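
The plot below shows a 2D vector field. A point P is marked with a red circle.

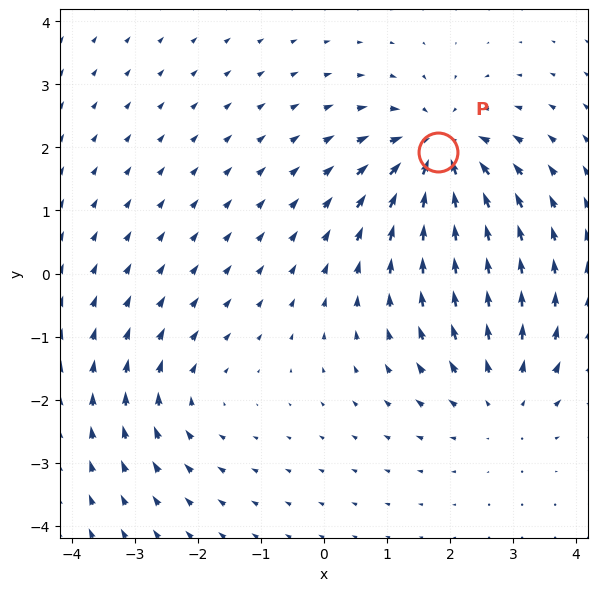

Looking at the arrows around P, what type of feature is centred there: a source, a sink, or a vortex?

sink

At P (1.8, 1.9) the arrows converge inward. Divergence about -5, curl ≈0 — negative divergence with near-zero curl is a sink.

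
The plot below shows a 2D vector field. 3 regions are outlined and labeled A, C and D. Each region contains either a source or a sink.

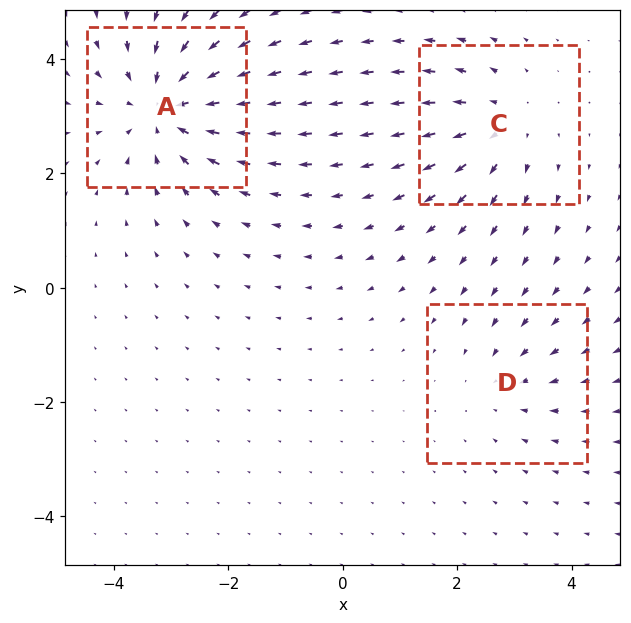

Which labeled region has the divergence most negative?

A

Divergence at each region's feature centre — A: about -4, C: about +3, D: about -2. Region A is most negative.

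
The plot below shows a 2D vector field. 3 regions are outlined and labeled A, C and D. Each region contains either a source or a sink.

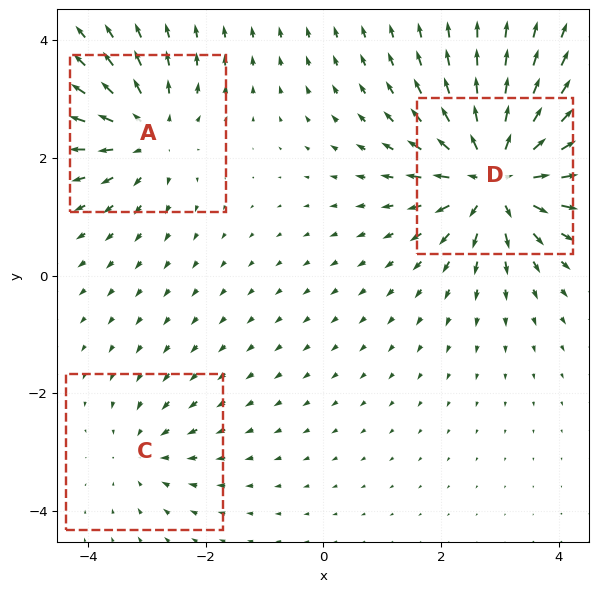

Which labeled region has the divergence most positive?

Divergence at each region's feature centre — A: about +4, C: about -2, D: about +6. Region D is most positive.

D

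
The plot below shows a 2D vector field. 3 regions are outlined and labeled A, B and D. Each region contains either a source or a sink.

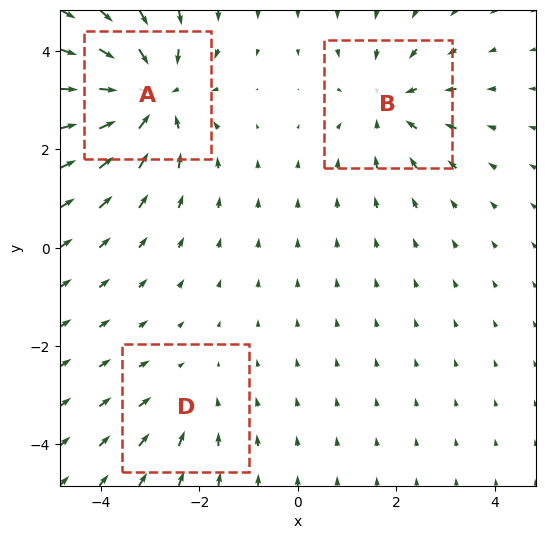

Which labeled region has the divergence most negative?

Divergence at each region's feature centre — A: about -5, B: about -3, D: about -2. Region A is most negative.

A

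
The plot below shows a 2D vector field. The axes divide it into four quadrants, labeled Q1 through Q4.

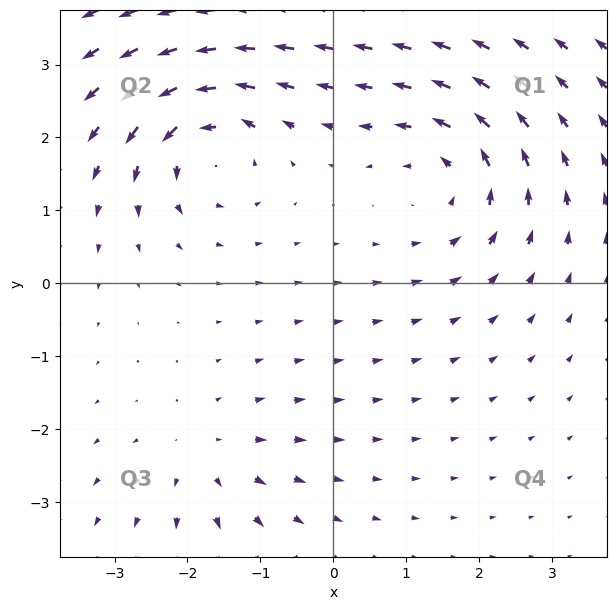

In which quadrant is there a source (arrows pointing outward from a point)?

Q3

The source sits at approximately (-1.7, -2.4), which lies in quadrant Q3. The divergence there is about +3, positive as expected for a source.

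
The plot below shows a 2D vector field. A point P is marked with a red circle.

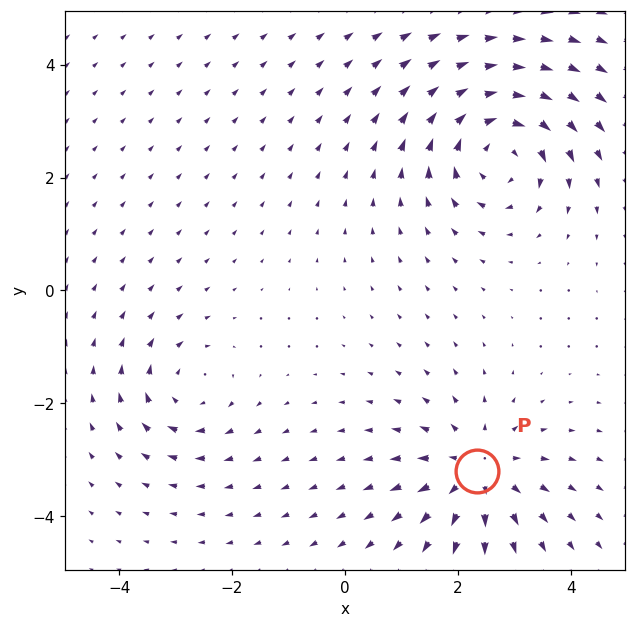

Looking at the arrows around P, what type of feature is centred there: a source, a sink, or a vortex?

At P (2.3, -3.2) the arrows spread outward. Divergence about +4, curl ≈0 — positive divergence with near-zero curl is a source.

source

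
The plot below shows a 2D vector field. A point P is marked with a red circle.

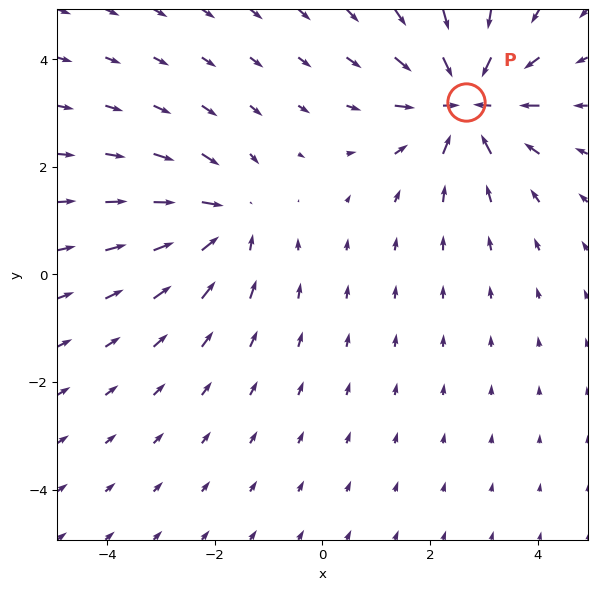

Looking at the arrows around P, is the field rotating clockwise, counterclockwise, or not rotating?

Near P at (2.7, 3.2) the arrows show no circulation. The curl there is ≈0.

not rotating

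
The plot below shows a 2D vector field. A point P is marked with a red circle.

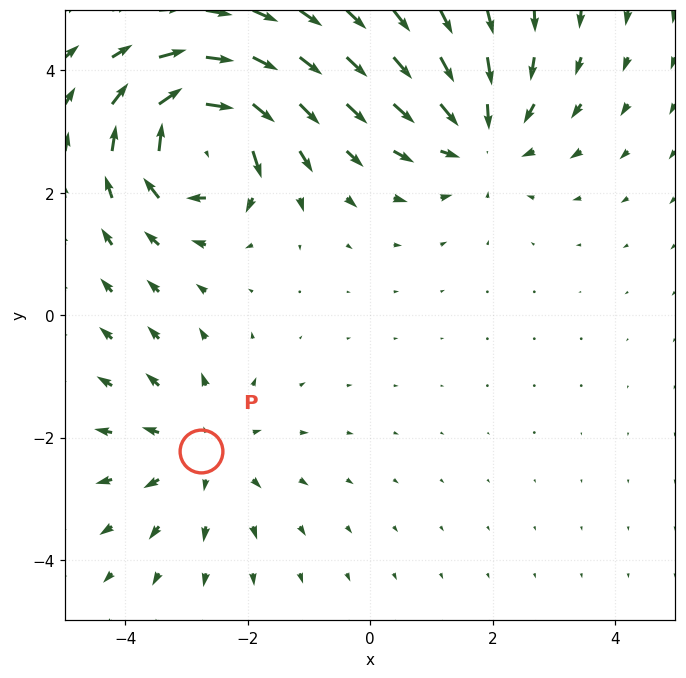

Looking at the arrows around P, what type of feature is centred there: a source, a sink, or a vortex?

source

At P (-2.8, -2.2) the arrows spread outward. Divergence about +3, curl ≈0 — positive divergence with near-zero curl is a source.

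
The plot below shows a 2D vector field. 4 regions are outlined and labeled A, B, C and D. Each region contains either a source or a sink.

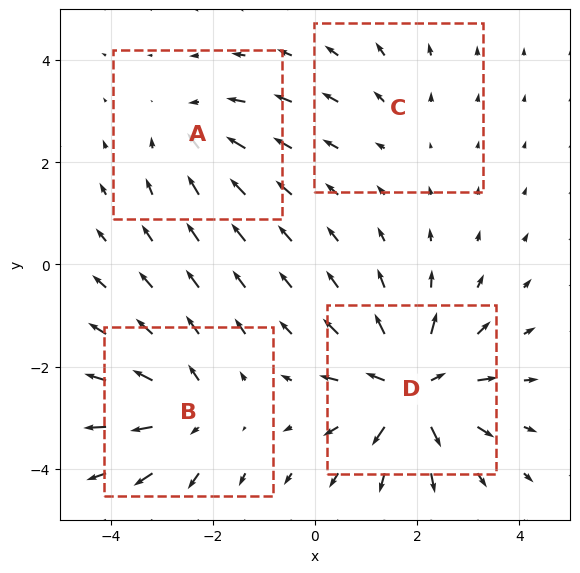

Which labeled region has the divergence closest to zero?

C

Divergence at each region's feature centre — A: about -4, B: about +5, C: about +2, D: about +8. Region C is closest to zero.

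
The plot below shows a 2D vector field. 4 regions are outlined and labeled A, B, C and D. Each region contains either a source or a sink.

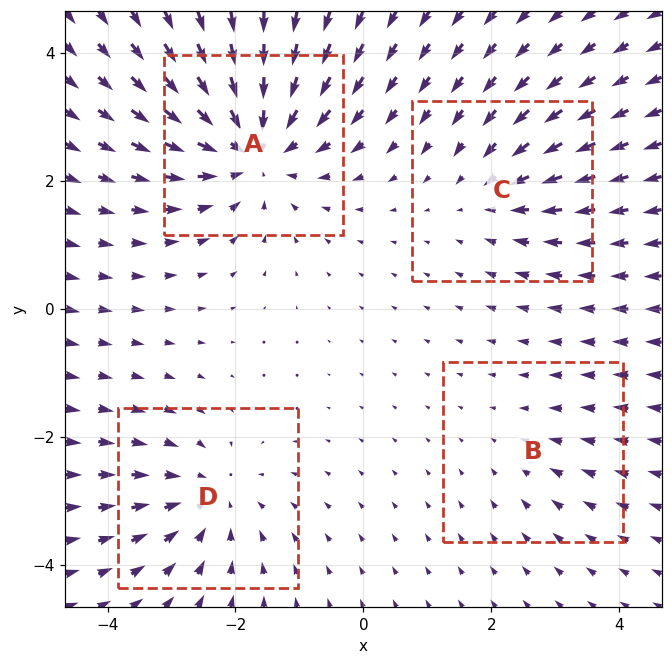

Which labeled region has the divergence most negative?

Divergence at each region's feature centre — A: about -6, B: about -2, C: about -3, D: about -4. Region A is most negative.

A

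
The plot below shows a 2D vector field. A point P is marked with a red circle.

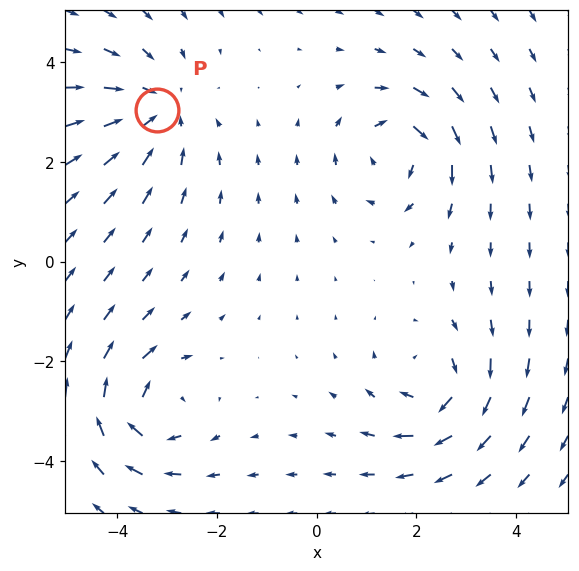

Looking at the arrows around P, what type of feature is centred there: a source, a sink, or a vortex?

sink

At P (-3.2, 3.1) the arrows converge inward. Divergence about -4, curl ≈0 — negative divergence with near-zero curl is a sink.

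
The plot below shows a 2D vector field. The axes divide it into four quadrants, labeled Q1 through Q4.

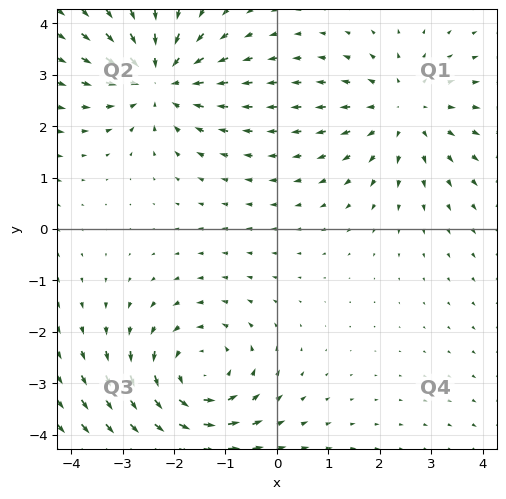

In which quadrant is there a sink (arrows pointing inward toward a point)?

Q2

The sink sits at approximately (-2.3, 2.9), which lies in quadrant Q2. The divergence there is about -4, negative as expected for a sink.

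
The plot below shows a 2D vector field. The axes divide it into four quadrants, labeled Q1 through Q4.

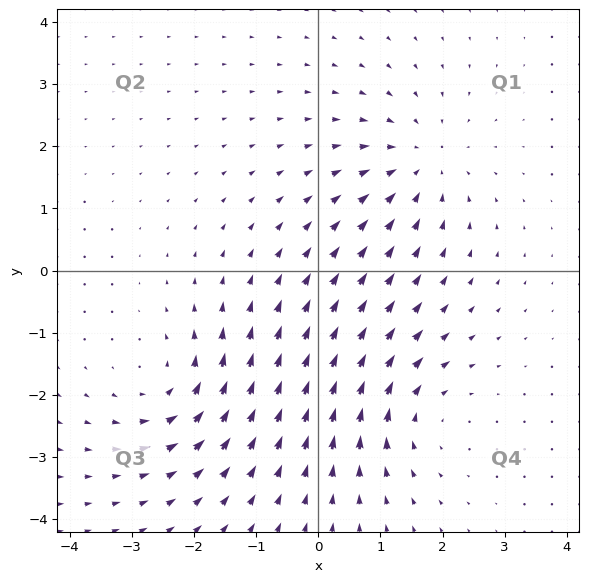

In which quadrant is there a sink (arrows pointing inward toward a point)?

The sink sits at approximately (1.6, 1.7), which lies in quadrant Q1. The divergence there is about -5, negative as expected for a sink.

Q1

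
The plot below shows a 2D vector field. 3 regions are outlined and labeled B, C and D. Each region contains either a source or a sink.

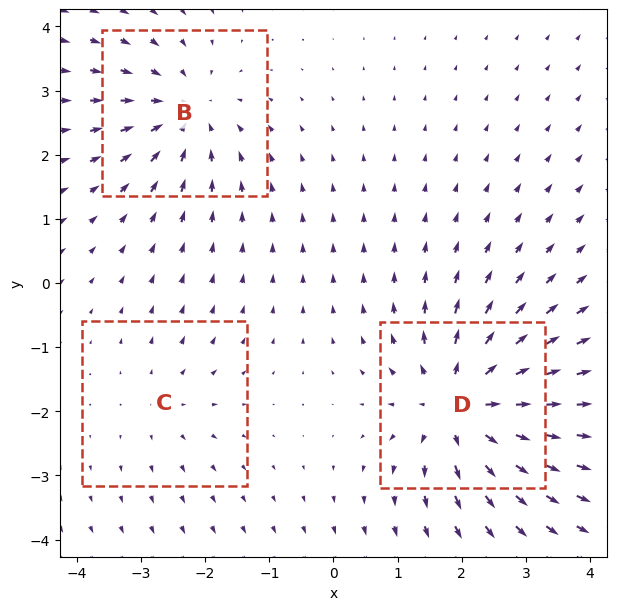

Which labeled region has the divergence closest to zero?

Divergence at each region's feature centre — B: about -4, C: about +2, D: about +5. Region C is closest to zero.

C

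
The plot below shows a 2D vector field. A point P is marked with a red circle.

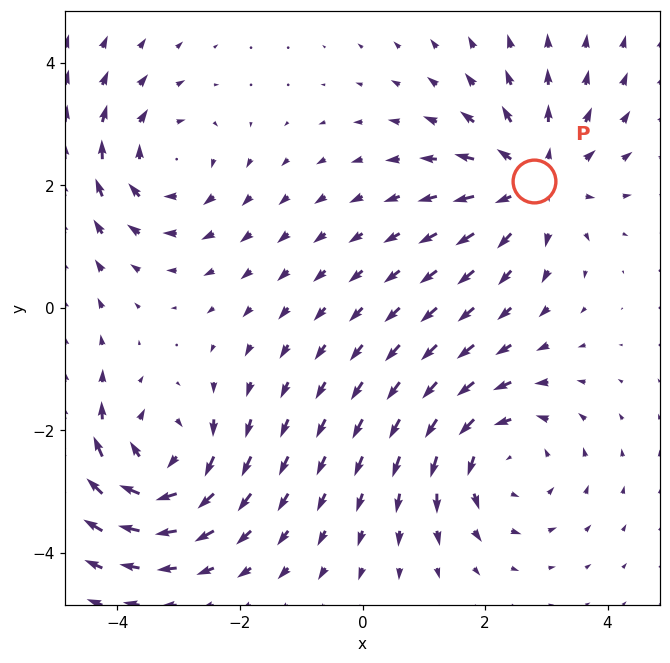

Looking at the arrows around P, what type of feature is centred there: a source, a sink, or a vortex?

source

At P (2.8, 2.1) the arrows spread outward. Divergence about +5, curl ≈0 — positive divergence with near-zero curl is a source.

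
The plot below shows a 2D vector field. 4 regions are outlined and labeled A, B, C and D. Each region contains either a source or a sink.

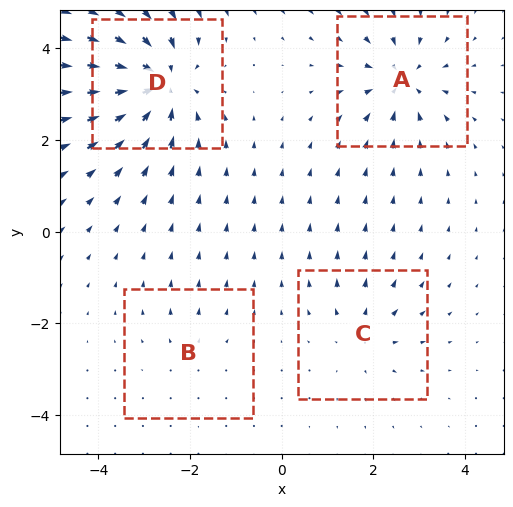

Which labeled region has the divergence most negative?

D

Divergence at each region's feature centre — A: about -5, B: about +2, C: about +3, D: about -7. Region D is most negative.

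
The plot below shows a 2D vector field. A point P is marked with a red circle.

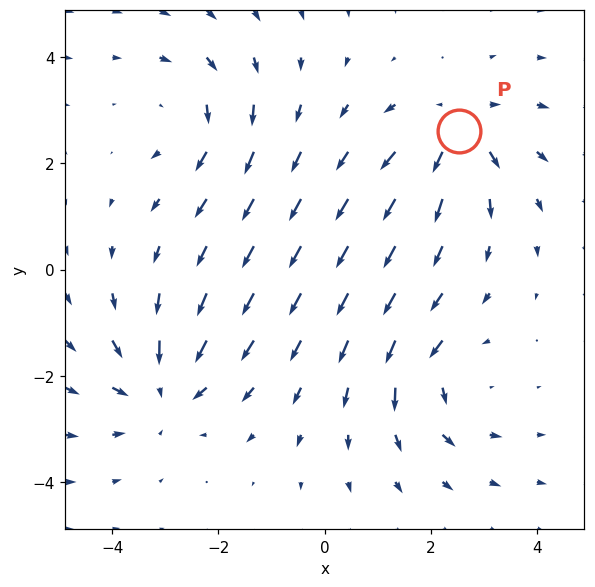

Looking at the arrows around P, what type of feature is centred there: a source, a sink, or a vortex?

source

At P (2.5, 2.6) the arrows spread outward. Divergence about +4, curl ≈0 — positive divergence with near-zero curl is a source.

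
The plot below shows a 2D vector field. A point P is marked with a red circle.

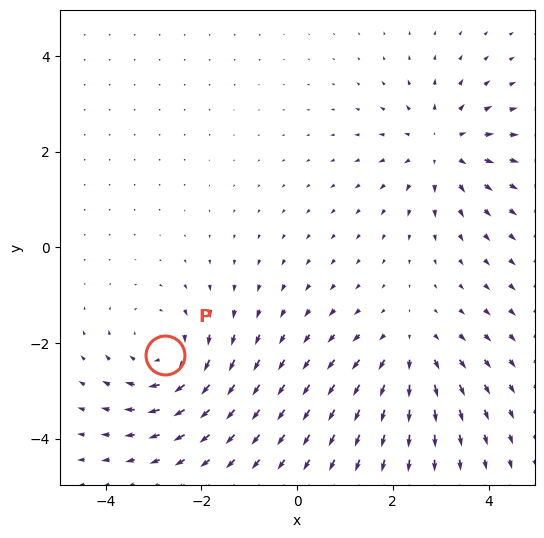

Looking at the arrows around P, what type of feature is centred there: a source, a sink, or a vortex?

At P (-2.8, -2.2) the arrows circulate clockwise. Divergence ≈0, curl about -4 — near-zero divergence with nonzero curl is a vortex.

vortex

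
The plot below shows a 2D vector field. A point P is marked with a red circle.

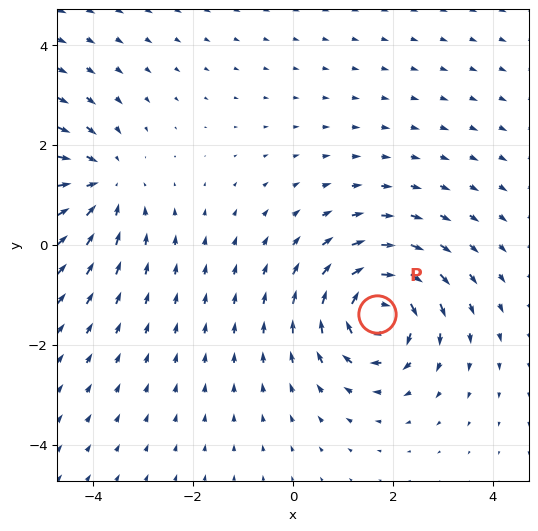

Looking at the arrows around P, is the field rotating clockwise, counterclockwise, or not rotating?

clockwise

Near P at (1.7, -1.4) the arrows circulate clockwise. The curl (z-component) there is about -5; negative curl means clockwise rotation.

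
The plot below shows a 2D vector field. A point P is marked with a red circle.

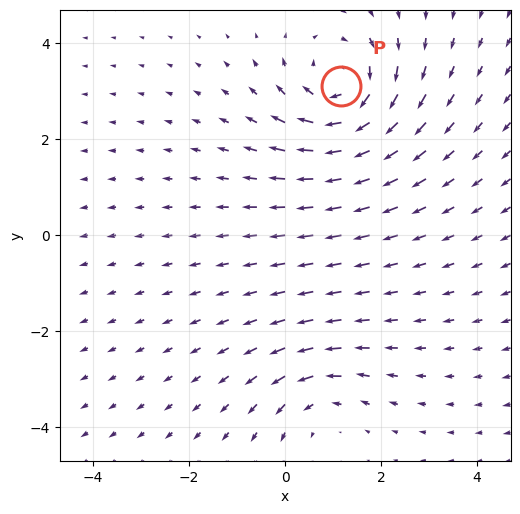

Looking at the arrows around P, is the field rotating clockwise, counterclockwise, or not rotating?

Near P at (1.2, 3.1) the arrows circulate clockwise. The curl (z-component) there is about -5; negative curl means clockwise rotation.

clockwise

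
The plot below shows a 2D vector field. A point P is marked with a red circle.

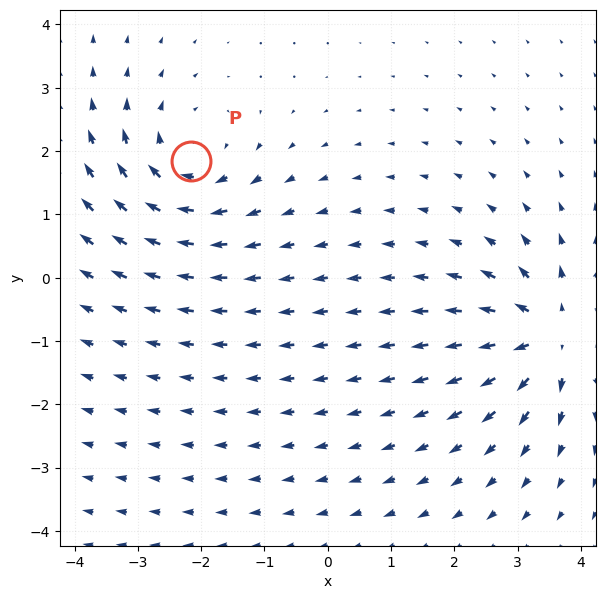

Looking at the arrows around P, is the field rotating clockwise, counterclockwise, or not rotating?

Near P at (-2.2, 1.8) the arrows circulate clockwise. The curl (z-component) there is about -3; negative curl means clockwise rotation.

clockwise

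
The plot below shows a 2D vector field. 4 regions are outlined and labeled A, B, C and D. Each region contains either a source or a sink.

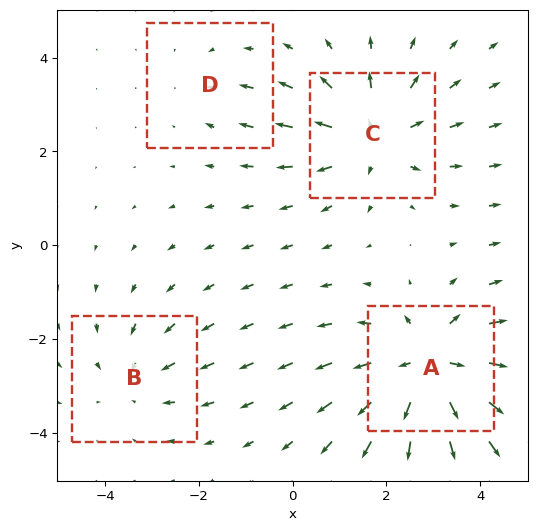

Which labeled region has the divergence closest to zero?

Divergence at each region's feature centre — A: about +6, B: about -3, C: about +4, D: about -2. Region D is closest to zero.

D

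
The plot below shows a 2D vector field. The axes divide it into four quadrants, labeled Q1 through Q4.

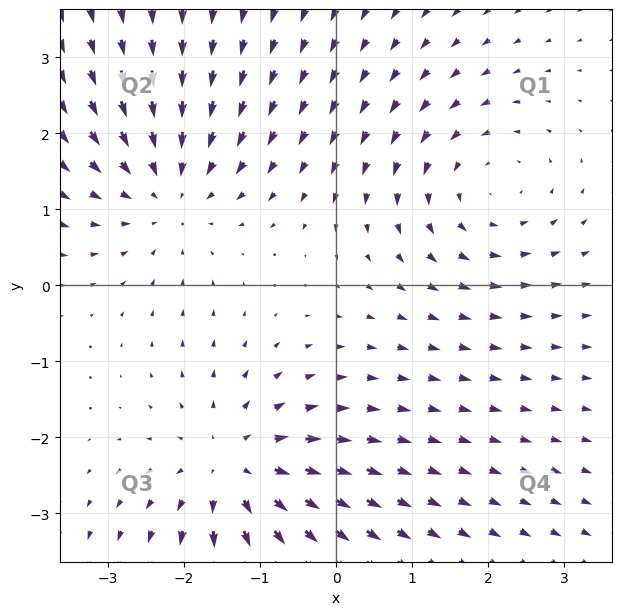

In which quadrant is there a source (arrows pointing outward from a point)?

Q3

The source sits at approximately (-1.3, -2.4), which lies in quadrant Q3. The divergence there is about +4, positive as expected for a source.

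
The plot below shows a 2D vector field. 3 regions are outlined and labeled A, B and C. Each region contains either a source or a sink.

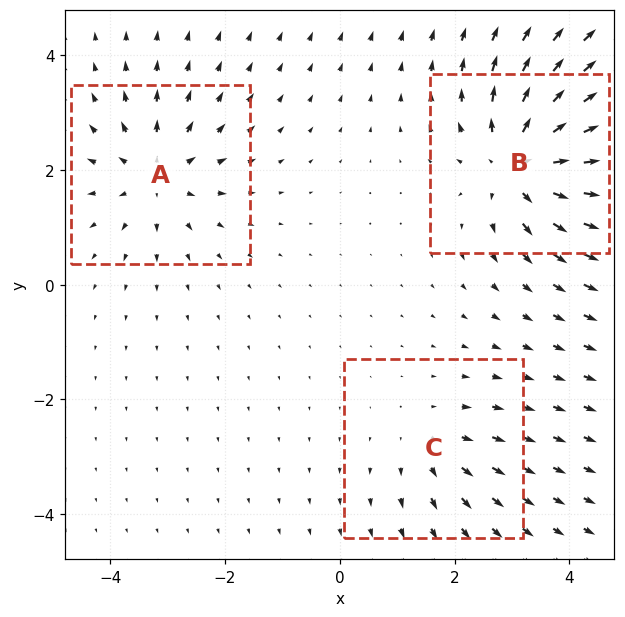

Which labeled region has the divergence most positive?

B

Divergence at each region's feature centre — A: about +4, B: about +5, C: about +2. Region B is most positive.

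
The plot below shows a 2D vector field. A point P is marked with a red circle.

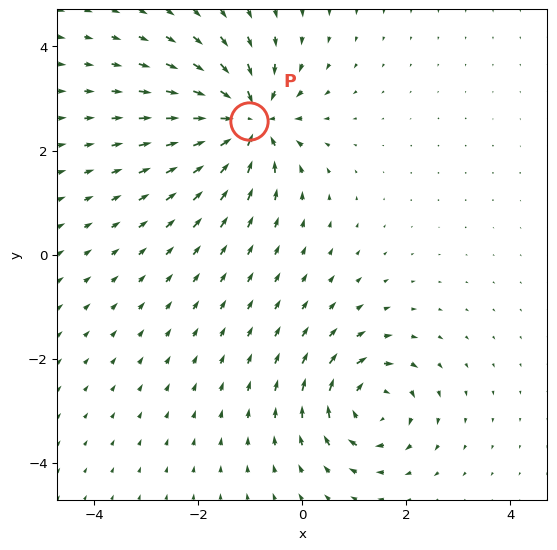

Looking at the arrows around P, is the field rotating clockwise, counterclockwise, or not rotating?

not rotating

Near P at (-1.0, 2.6) the arrows show no circulation. The curl there is ≈0.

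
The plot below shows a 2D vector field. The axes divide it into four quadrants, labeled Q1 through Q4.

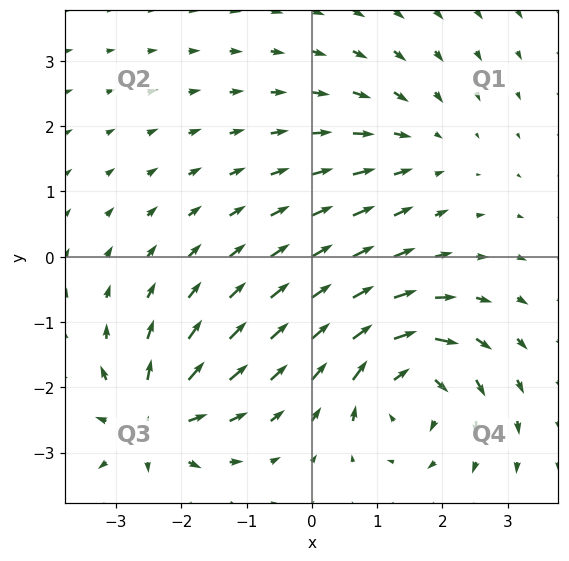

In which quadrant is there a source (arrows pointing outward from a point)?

Q3

The source sits at approximately (-2.4, -2.5), which lies in quadrant Q3. The divergence there is about +6, positive as expected for a source.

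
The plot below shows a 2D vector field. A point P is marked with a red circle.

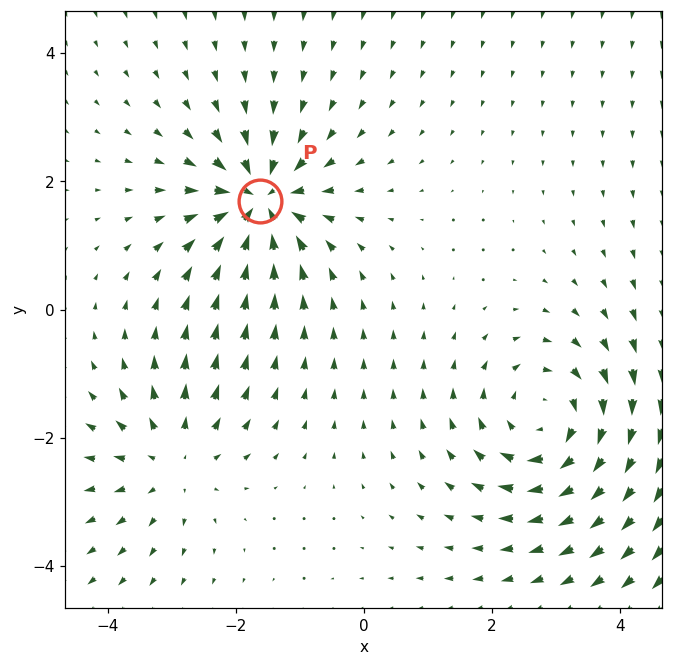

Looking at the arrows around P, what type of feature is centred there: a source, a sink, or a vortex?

sink

At P (-1.6, 1.7) the arrows converge inward. Divergence about -6, curl ≈0 — negative divergence with near-zero curl is a sink.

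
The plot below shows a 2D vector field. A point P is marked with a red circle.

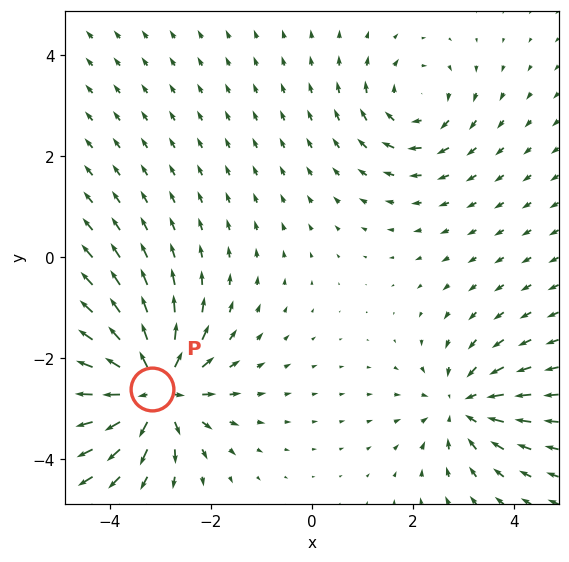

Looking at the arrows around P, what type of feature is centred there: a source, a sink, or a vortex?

At P (-3.2, -2.6) the arrows spread outward. Divergence about +6, curl ≈0 — positive divergence with near-zero curl is a source.

source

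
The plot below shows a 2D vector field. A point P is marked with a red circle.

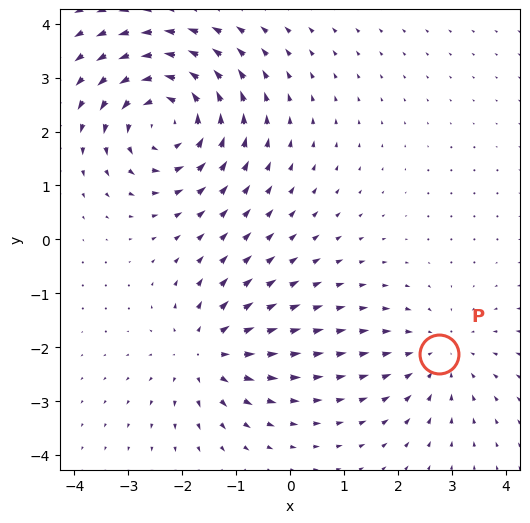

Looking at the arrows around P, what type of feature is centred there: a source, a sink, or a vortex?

At P (2.8, -2.1) the arrows converge inward. Divergence about -2, curl ≈0 — negative divergence with near-zero curl is a sink.

sink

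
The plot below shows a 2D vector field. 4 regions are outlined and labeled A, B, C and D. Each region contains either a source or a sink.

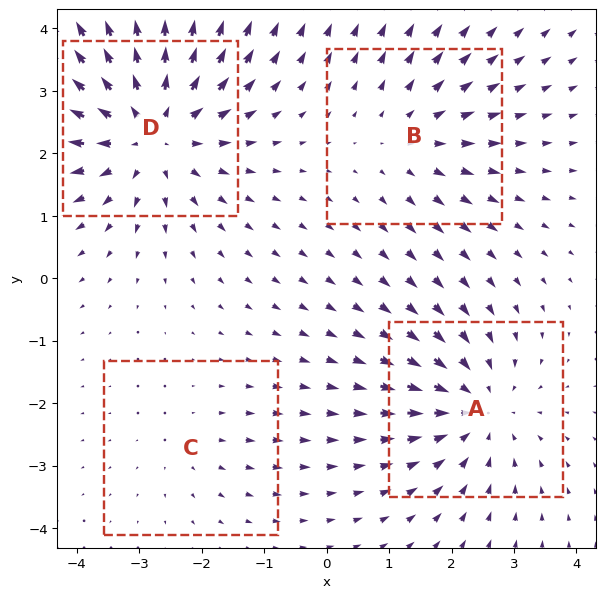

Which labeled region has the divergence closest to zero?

C

Divergence at each region's feature centre — A: about -4, B: about +3, C: about +2, D: about +6. Region C is closest to zero.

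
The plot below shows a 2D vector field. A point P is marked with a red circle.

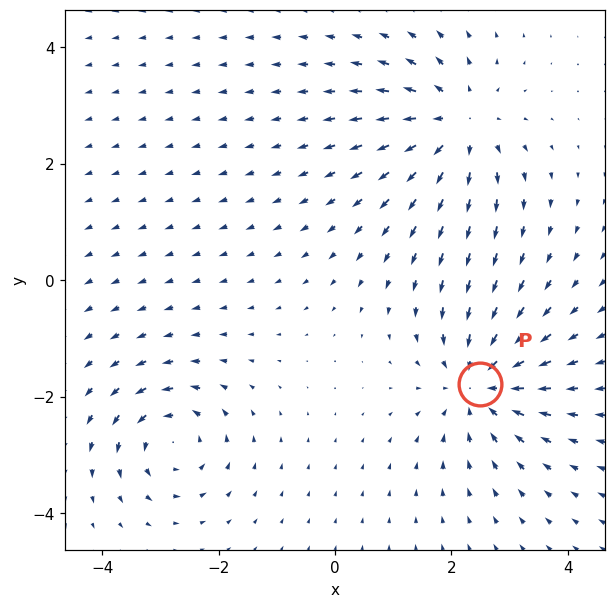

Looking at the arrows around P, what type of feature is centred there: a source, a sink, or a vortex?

sink

At P (2.5, -1.8) the arrows converge inward. Divergence about -4, curl ≈0 — negative divergence with near-zero curl is a sink.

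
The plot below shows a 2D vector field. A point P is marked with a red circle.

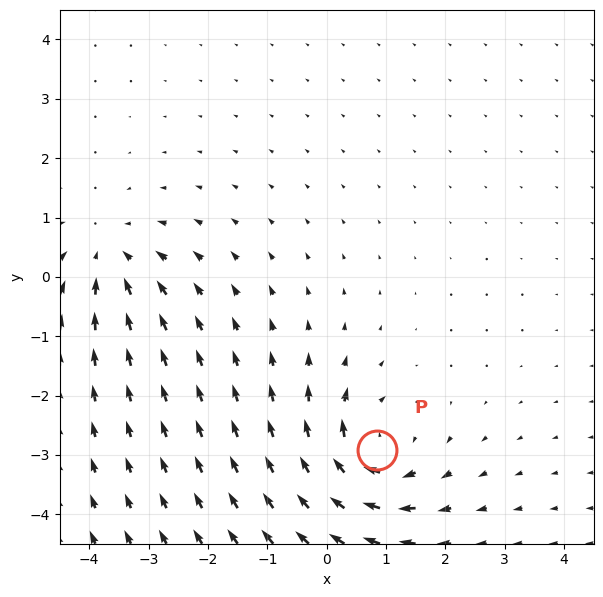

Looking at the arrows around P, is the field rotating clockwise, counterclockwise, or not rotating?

clockwise

Near P at (0.9, -2.9) the arrows circulate clockwise. The curl (z-component) there is about -6; negative curl means clockwise rotation.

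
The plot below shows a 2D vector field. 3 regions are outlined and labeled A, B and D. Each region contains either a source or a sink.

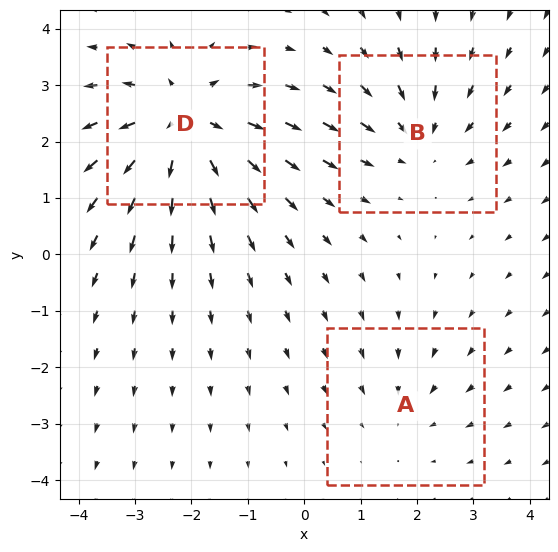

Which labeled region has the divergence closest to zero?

Divergence at each region's feature centre — A: about -2, B: about -3, D: about +4. Region A is closest to zero.

A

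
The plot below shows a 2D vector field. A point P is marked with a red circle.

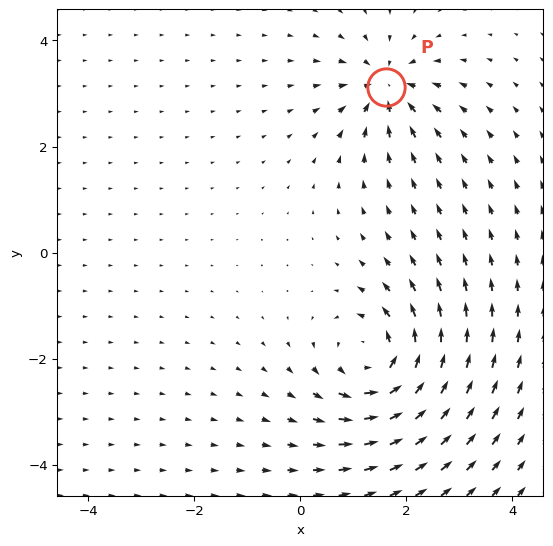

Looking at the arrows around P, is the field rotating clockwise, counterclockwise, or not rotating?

Near P at (1.6, 3.1) the arrows show no circulation. The curl there is ≈0.

not rotating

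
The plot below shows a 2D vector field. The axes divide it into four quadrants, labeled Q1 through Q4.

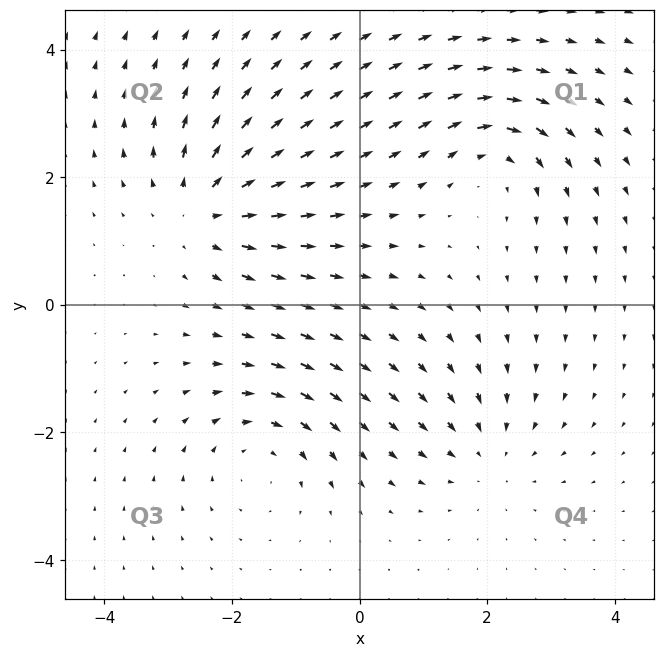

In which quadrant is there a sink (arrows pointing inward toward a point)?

Q4

The sink sits at approximately (2.0, -2.3), which lies in quadrant Q4. The divergence there is about -2, negative as expected for a sink.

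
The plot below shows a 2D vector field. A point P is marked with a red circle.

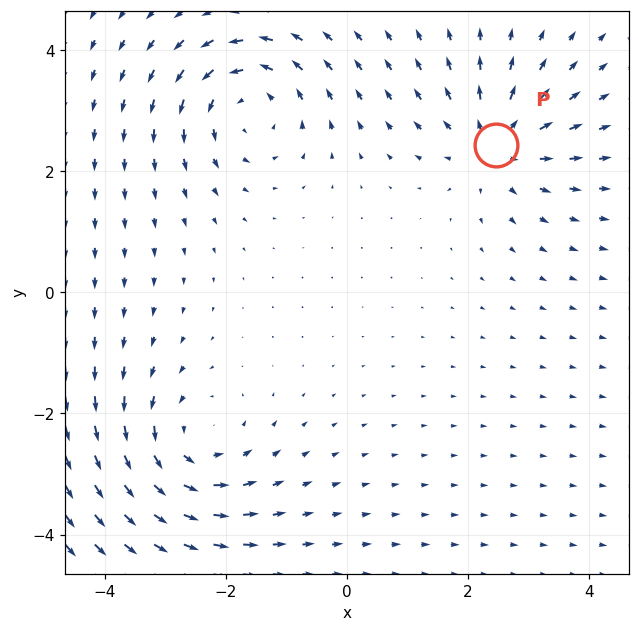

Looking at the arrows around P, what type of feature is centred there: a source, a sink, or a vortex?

At P (2.5, 2.4) the arrows spread outward. Divergence about +4, curl ≈0 — positive divergence with near-zero curl is a source.

source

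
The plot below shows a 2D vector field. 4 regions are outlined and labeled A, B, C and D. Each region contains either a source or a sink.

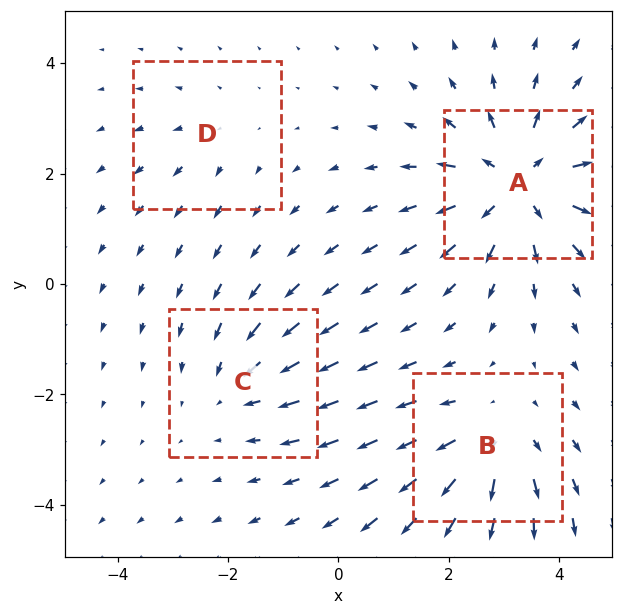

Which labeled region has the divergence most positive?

A

Divergence at each region's feature centre — A: about +6, B: about +4, C: about -3, D: about +2. Region A is most positive.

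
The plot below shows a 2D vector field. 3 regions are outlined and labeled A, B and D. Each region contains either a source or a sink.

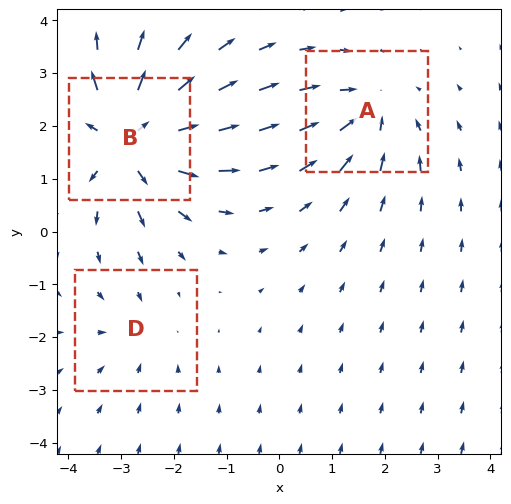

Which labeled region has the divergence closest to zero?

D

Divergence at each region's feature centre — A: about -3, B: about +5, D: about -2. Region D is closest to zero.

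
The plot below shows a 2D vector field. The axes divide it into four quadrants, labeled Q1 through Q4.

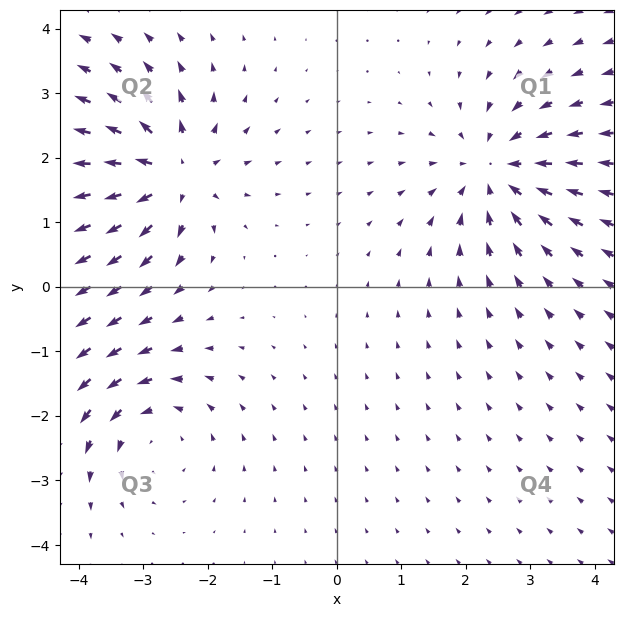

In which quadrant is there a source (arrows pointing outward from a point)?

The source sits at approximately (-2.6, 1.8), which lies in quadrant Q2. The divergence there is about +6, positive as expected for a source.

Q2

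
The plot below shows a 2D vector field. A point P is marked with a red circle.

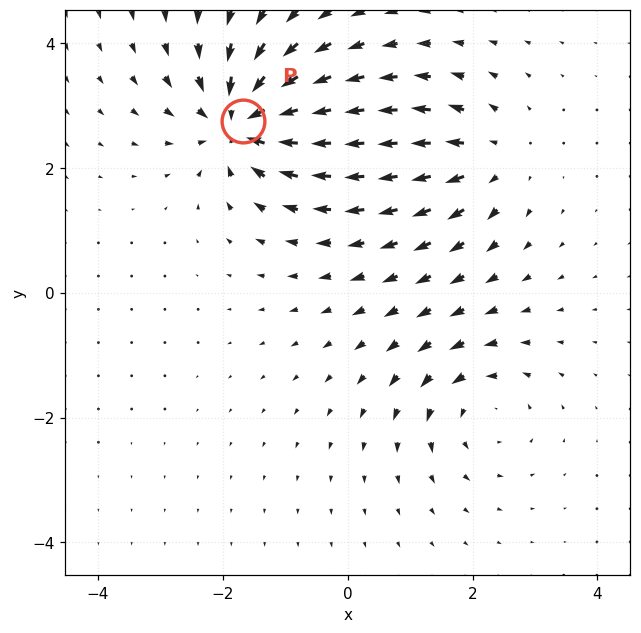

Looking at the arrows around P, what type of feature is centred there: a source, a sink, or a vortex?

At P (-1.7, 2.7) the arrows converge inward. Divergence about -6, curl ≈0 — negative divergence with near-zero curl is a sink.

sink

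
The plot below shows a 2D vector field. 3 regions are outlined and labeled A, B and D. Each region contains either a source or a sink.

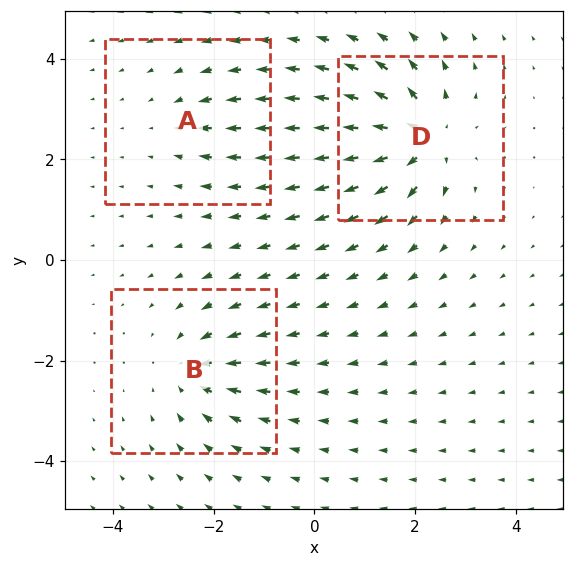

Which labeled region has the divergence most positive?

Divergence at each region's feature centre — A: about -2, B: about -4, D: about +6. Region D is most positive.

D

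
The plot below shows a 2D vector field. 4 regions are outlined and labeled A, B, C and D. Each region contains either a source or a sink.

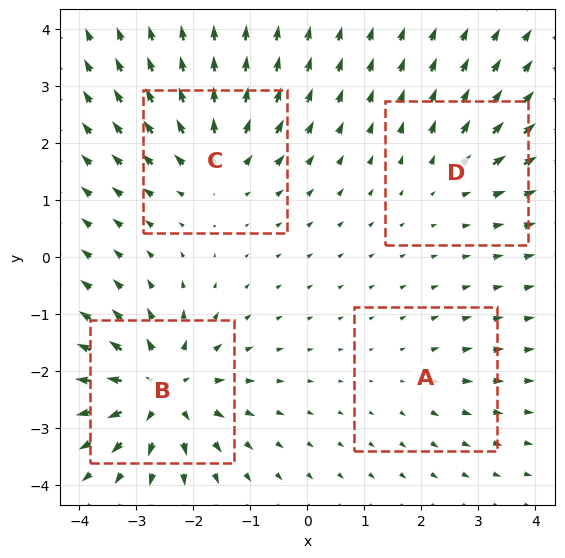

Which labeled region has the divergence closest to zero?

A

Divergence at each region's feature centre — A: about +2, B: about +8, C: about +6, D: about +4. Region A is closest to zero.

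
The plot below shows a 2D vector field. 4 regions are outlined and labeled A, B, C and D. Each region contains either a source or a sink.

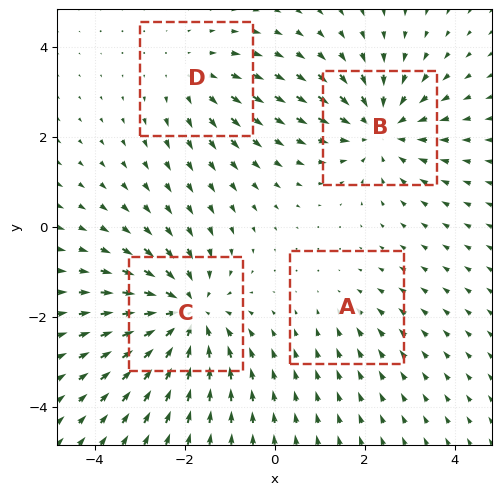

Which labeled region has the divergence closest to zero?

Divergence at each region's feature centre — A: about -2, B: about -5, C: about -6, D: about +3. Region A is closest to zero.

A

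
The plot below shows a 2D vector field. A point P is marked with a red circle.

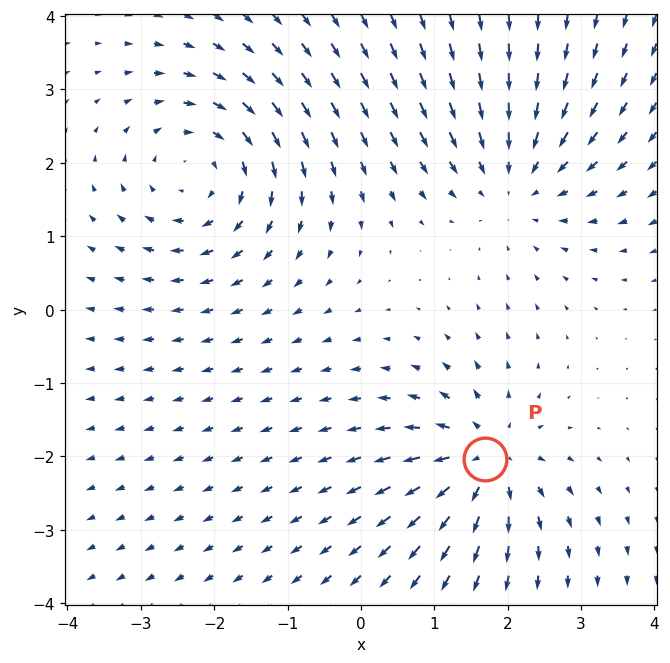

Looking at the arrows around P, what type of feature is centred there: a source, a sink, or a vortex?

source

At P (1.7, -2.0) the arrows spread outward. Divergence about +6, curl ≈0 — positive divergence with near-zero curl is a source.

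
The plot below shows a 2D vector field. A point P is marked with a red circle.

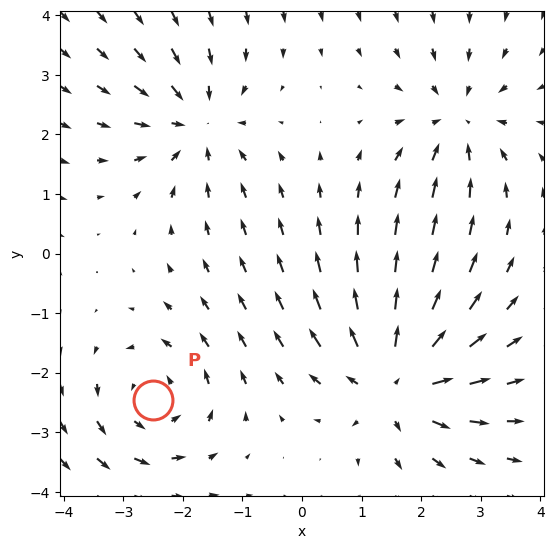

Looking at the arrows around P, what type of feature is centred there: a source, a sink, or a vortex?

vortex

At P (-2.5, -2.5) the arrows circulate counterclockwise. Divergence ≈0, curl about +3 — near-zero divergence with nonzero curl is a vortex.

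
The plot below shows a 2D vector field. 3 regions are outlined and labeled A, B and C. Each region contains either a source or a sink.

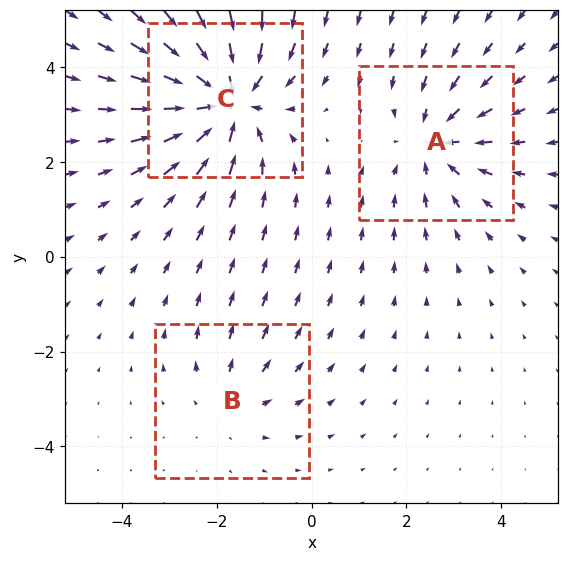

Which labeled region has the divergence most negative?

Divergence at each region's feature centre — A: about -3, B: about +2, C: about -4. Region C is most negative.

C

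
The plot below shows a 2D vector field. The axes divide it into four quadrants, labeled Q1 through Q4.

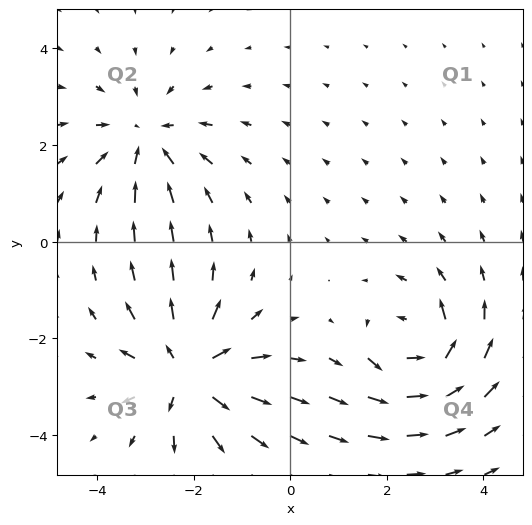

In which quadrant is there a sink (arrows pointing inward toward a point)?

Q2

The sink sits at approximately (-3.0, 2.1), which lies in quadrant Q2. The divergence there is about -3, negative as expected for a sink.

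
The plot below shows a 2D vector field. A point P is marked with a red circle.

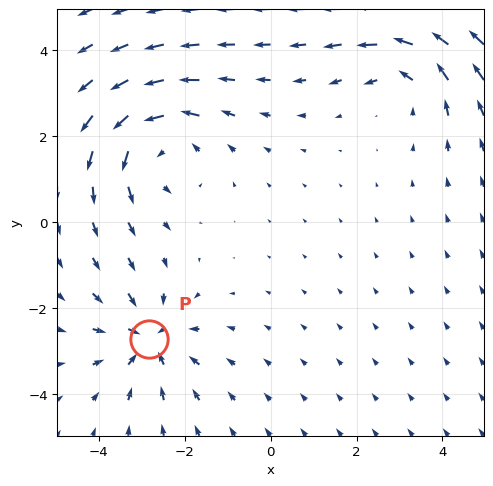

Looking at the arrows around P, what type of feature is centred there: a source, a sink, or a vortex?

At P (-2.8, -2.7) the arrows converge inward. Divergence about -4, curl ≈0 — negative divergence with near-zero curl is a sink.

sink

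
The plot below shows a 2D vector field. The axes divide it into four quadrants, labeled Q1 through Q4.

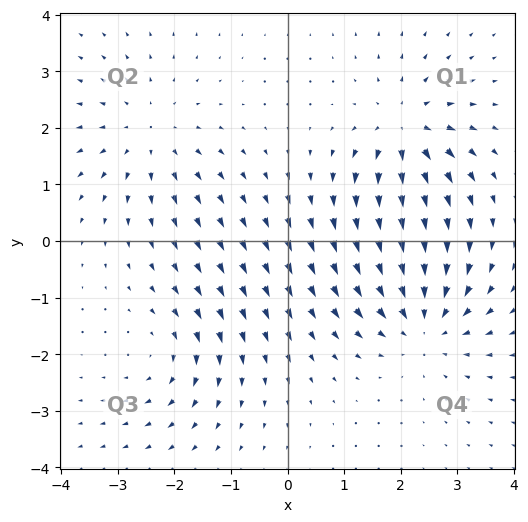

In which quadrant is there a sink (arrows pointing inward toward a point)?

The sink sits at approximately (2.4, -1.4), which lies in quadrant Q4. The divergence there is about -4, negative as expected for a sink.

Q4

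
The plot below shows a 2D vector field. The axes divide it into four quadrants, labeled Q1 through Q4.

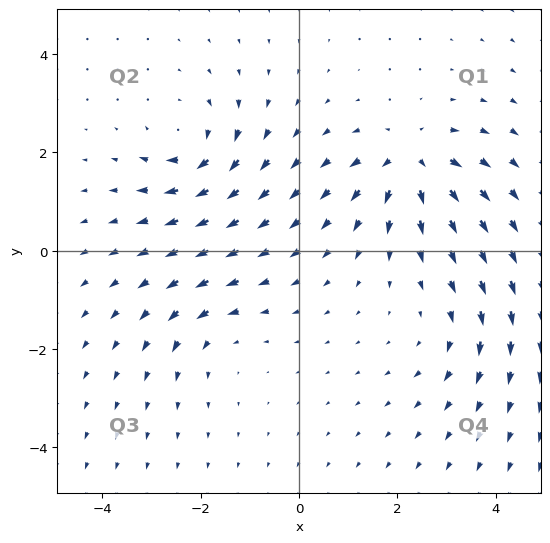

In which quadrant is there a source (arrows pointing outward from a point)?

The source sits at approximately (2.3, 1.8), which lies in quadrant Q1. The divergence there is about +6, positive as expected for a source.

Q1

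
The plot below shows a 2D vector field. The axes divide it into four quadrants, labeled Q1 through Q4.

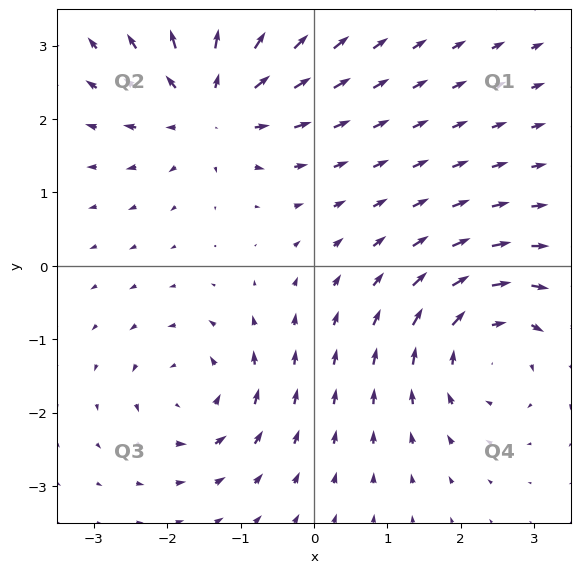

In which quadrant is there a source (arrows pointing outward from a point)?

The source sits at approximately (-1.4, 2.2), which lies in quadrant Q2. The divergence there is about +6, positive as expected for a source.

Q2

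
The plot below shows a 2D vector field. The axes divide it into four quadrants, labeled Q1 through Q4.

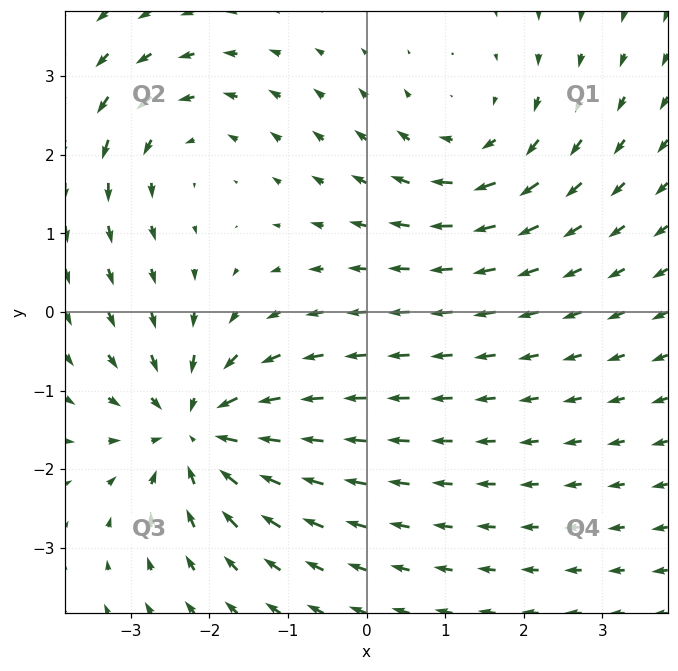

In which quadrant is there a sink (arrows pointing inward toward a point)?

The sink sits at approximately (-2.2, -1.5), which lies in quadrant Q3. The divergence there is about -5, negative as expected for a sink.

Q3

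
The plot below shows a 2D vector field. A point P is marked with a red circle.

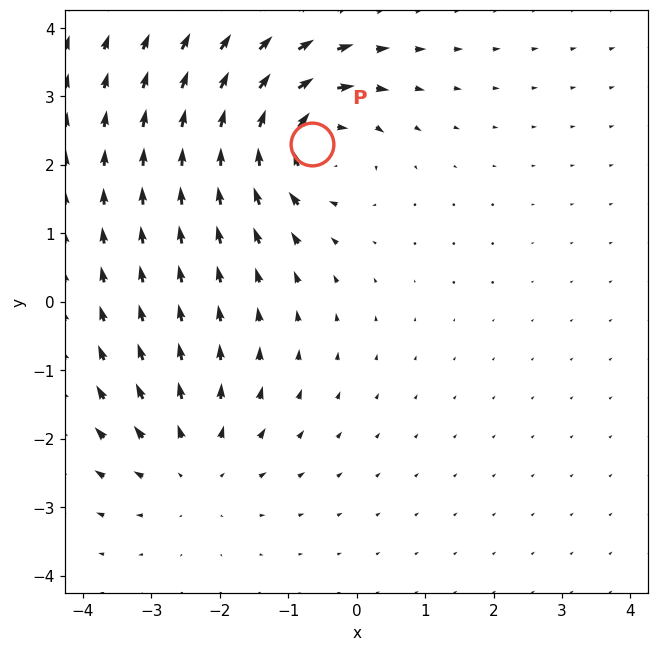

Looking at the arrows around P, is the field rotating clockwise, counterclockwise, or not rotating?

Near P at (-0.7, 2.3) the arrows circulate clockwise. The curl (z-component) there is about -5; negative curl means clockwise rotation.

clockwise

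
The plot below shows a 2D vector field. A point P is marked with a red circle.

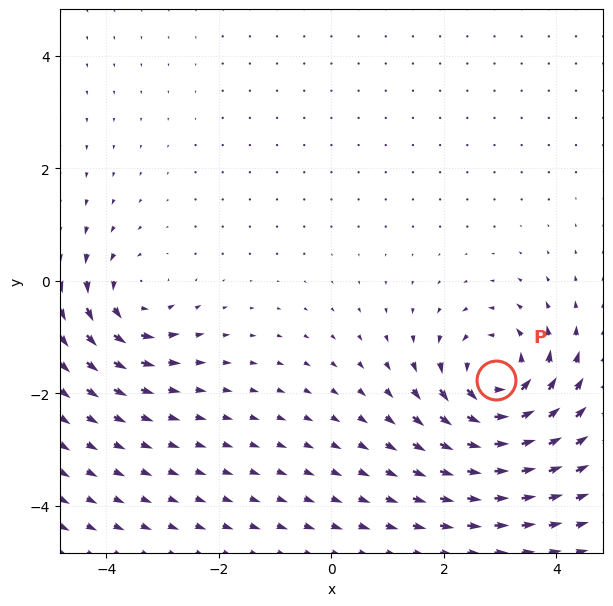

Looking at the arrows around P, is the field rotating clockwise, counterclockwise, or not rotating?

counterclockwise

Near P at (2.9, -1.8) the arrows circulate counterclockwise. The curl (z-component) there is about +6; positive curl means counterclockwise rotation.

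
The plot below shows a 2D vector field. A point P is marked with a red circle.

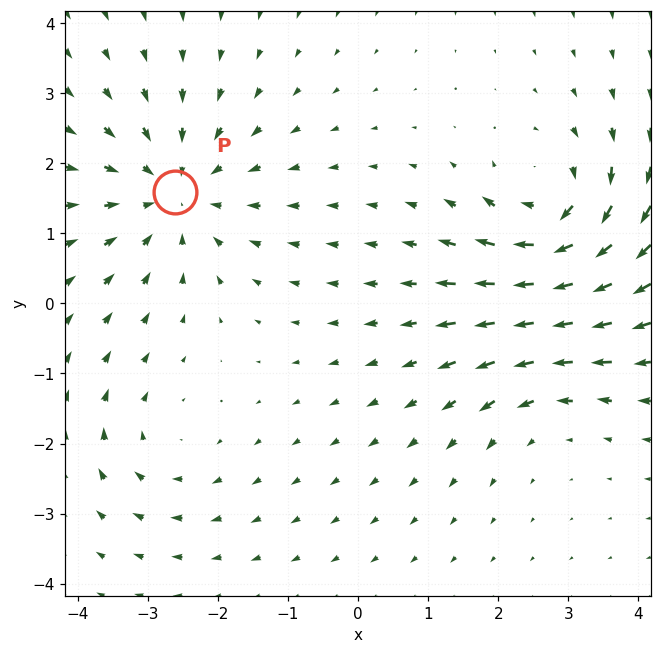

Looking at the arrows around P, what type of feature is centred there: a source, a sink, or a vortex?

sink

At P (-2.6, 1.6) the arrows converge inward. Divergence about -4, curl ≈0 — negative divergence with near-zero curl is a sink.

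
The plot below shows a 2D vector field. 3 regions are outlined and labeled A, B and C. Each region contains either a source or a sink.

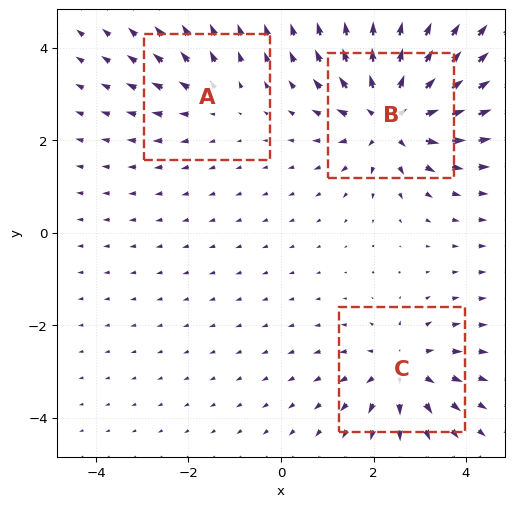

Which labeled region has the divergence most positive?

B

Divergence at each region's feature centre — A: about +2, B: about +5, C: about +3. Region B is most positive.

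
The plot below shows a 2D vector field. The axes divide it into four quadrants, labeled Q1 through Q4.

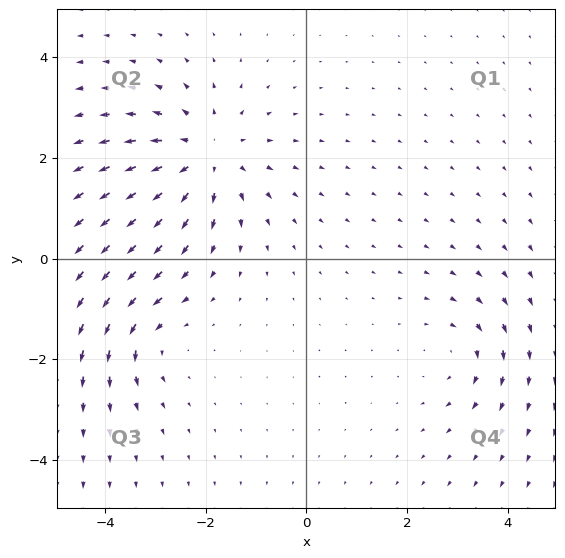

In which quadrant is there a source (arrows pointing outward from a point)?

Q2

The source sits at approximately (-2.0, 2.0), which lies in quadrant Q2. The divergence there is about +4, positive as expected for a source.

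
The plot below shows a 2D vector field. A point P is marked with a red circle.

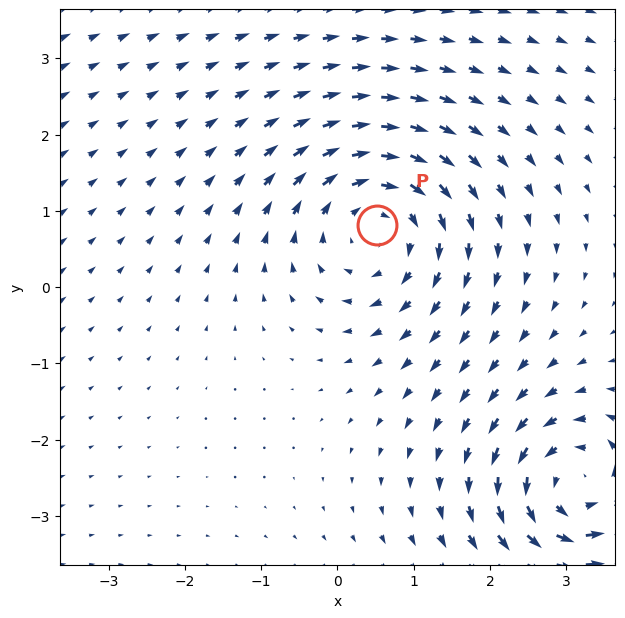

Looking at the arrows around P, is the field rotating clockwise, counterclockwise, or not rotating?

Near P at (0.5, 0.8) the arrows circulate clockwise. The curl (z-component) there is about -3; negative curl means clockwise rotation.

clockwise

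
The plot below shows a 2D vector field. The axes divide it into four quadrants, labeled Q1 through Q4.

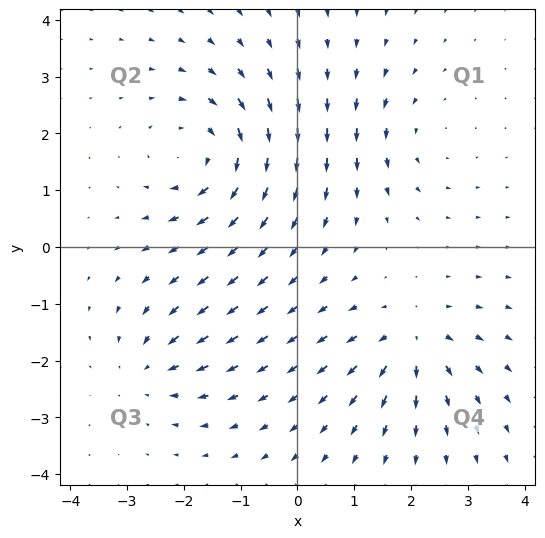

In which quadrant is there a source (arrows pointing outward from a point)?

The source sits at approximately (2.0, -1.7), which lies in quadrant Q4. The divergence there is about +5, positive as expected for a source.

Q4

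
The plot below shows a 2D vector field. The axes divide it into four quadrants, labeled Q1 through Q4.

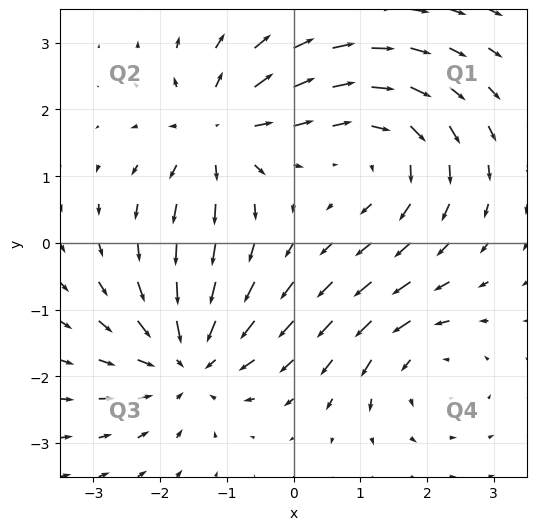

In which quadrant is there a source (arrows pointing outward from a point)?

The source sits at approximately (-1.1, 1.7), which lies in quadrant Q2. The divergence there is about +5, positive as expected for a source.

Q2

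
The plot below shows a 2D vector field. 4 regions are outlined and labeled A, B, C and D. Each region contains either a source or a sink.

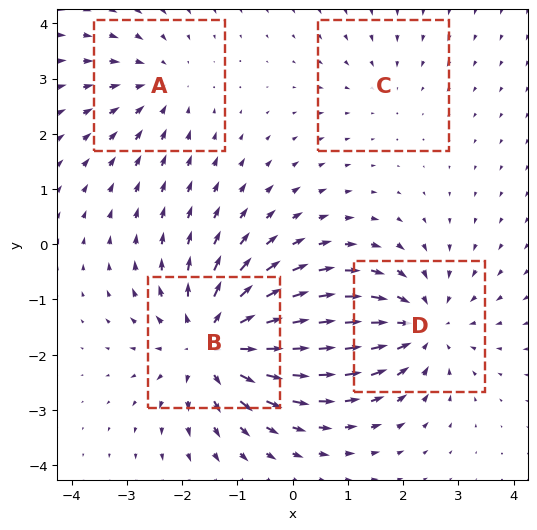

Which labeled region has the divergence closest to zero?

Divergence at each region's feature centre — A: about -3, B: about +6, C: about -2, D: about -5. Region C is closest to zero.

C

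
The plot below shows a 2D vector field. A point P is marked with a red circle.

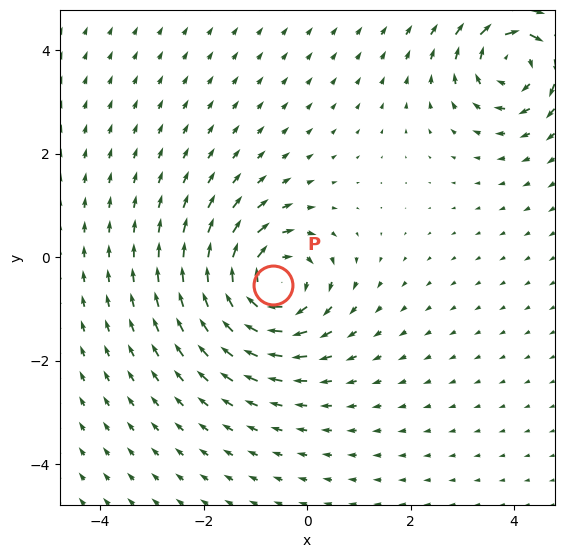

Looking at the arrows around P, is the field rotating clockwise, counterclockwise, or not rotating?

Near P at (-0.7, -0.5) the arrows circulate clockwise. The curl (z-component) there is about -6; negative curl means clockwise rotation.

clockwise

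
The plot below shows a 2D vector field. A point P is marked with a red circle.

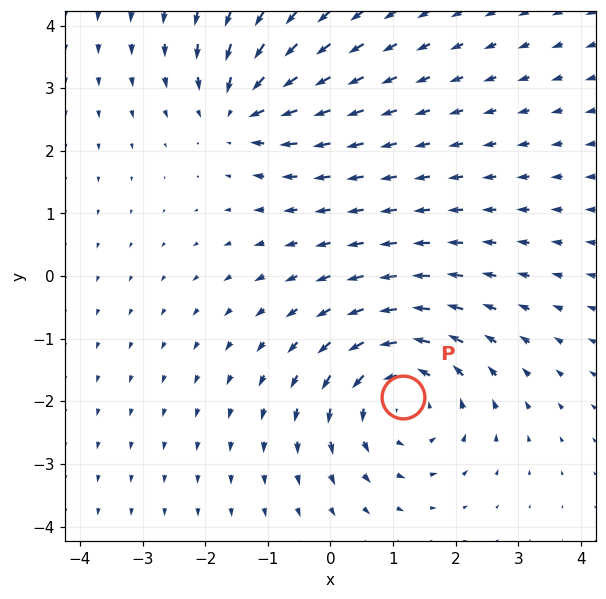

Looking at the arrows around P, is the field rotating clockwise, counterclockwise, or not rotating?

Near P at (1.2, -1.9) the arrows circulate counterclockwise. The curl (z-component) there is about +4; positive curl means counterclockwise rotation.

counterclockwise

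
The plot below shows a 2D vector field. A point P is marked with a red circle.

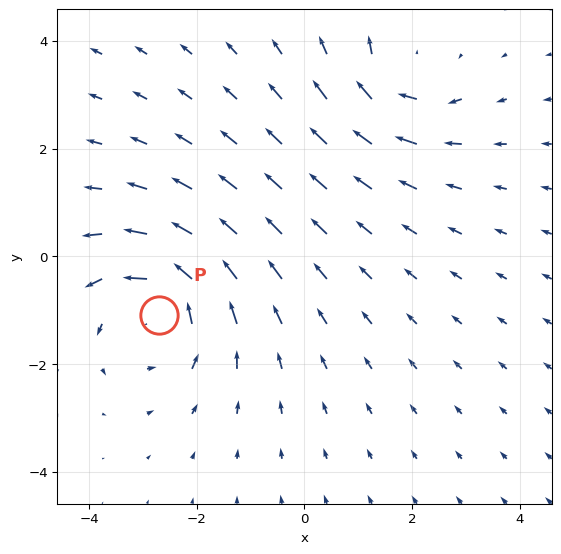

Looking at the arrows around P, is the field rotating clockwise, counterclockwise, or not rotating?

Near P at (-2.7, -1.1) the arrows circulate counterclockwise. The curl (z-component) there is about +4; positive curl means counterclockwise rotation.

counterclockwise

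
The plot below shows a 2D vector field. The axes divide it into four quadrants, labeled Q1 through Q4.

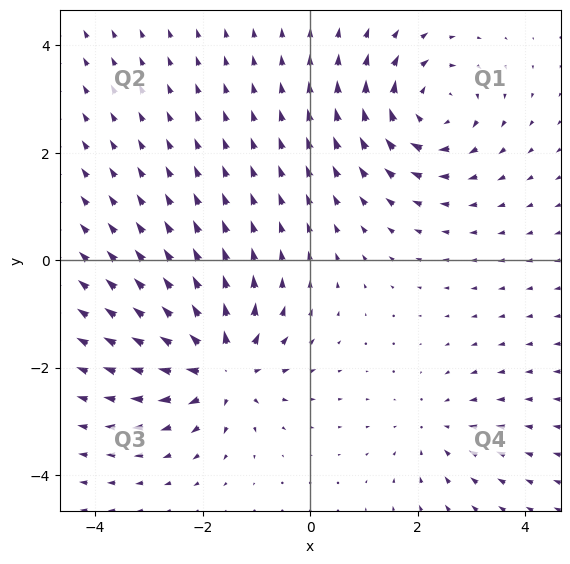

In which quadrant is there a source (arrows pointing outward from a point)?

The source sits at approximately (-1.6, -2.0), which lies in quadrant Q3. The divergence there is about +6, positive as expected for a source.

Q3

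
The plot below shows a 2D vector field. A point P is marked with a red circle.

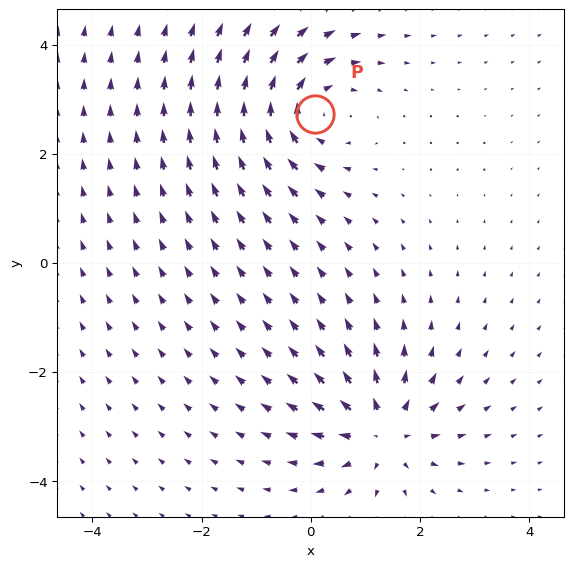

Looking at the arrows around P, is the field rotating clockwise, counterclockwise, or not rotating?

clockwise

Near P at (0.1, 2.7) the arrows circulate clockwise. The curl (z-component) there is about -3; negative curl means clockwise rotation.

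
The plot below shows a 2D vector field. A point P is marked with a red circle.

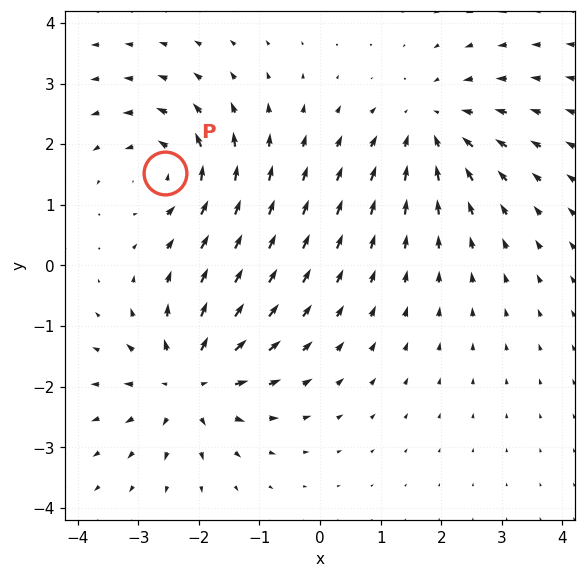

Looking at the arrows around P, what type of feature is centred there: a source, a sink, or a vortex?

vortex

At P (-2.6, 1.5) the arrows circulate counterclockwise. Divergence ≈0, curl about +4 — near-zero divergence with nonzero curl is a vortex.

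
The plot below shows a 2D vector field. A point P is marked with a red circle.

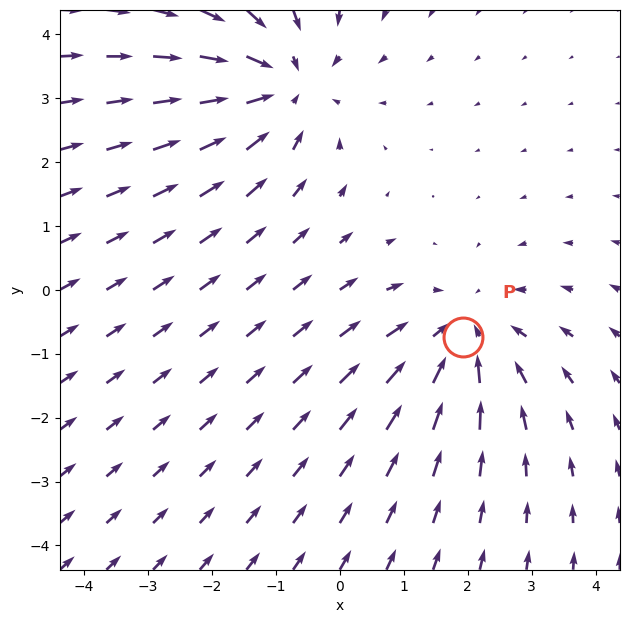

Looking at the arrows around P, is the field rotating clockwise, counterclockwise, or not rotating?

Near P at (1.9, -0.7) the arrows show no circulation. The curl there is ≈0.

not rotating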